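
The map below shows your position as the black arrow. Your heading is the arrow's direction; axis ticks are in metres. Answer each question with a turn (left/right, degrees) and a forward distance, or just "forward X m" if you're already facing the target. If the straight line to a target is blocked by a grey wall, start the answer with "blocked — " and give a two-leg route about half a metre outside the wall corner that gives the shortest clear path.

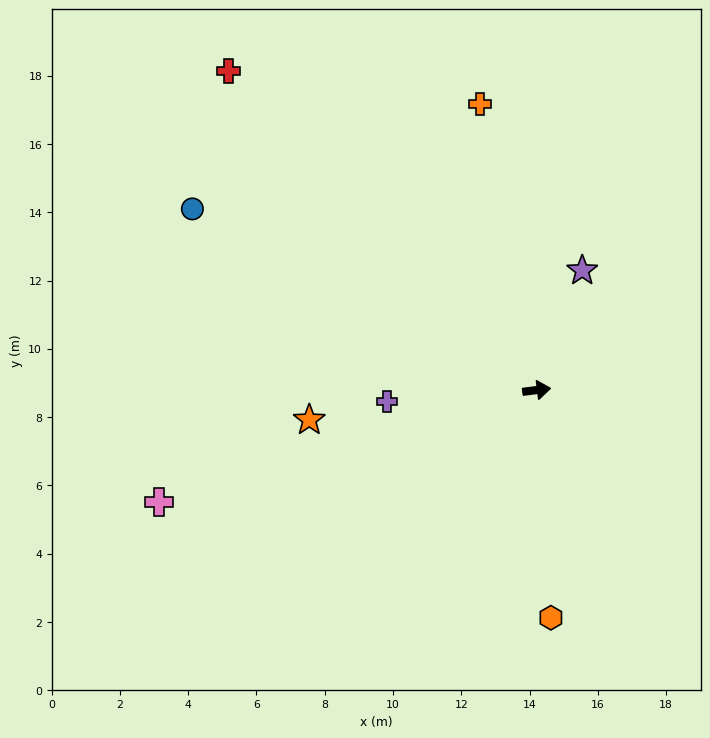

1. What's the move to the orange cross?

turn left 94°, forward 8.5 m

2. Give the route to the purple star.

turn left 62°, forward 3.8 m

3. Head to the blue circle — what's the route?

turn left 145°, forward 11.4 m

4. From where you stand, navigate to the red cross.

turn left 127°, forward 13.0 m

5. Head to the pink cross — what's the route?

turn right 171°, forward 11.5 m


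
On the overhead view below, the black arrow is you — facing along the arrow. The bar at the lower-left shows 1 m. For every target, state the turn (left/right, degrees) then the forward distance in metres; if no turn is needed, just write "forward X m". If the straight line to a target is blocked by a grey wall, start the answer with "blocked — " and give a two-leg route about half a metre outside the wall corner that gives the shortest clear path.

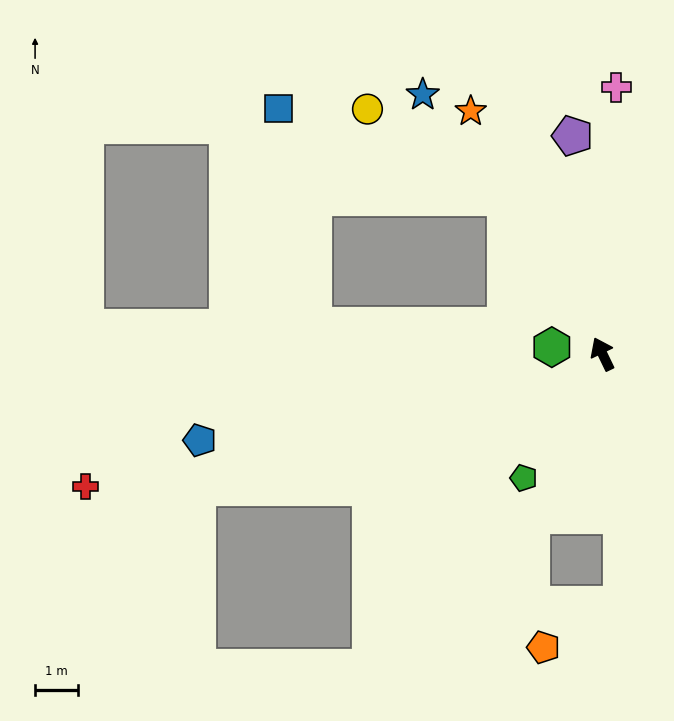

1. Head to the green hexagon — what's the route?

turn left 57°, forward 1.2 m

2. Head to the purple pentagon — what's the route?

turn right 18°, forward 5.1 m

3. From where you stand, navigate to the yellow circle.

blocked — turn left 6°, forward 4.3 m, then turn left 26°, forward 3.8 m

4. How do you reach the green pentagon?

turn left 122°, forward 3.4 m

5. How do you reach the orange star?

turn left 3°, forward 6.5 m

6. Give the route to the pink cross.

turn right 29°, forward 6.2 m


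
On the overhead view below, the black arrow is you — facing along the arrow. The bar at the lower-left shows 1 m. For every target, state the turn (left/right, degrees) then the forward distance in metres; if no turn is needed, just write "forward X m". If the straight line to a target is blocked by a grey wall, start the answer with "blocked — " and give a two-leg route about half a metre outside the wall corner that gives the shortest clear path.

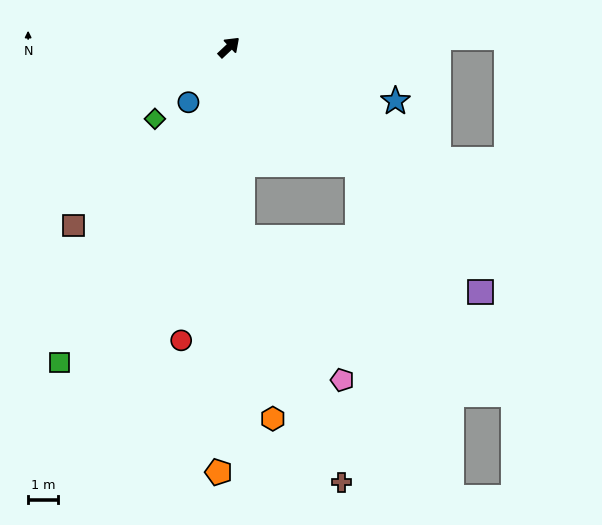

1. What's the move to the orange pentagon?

turn right 135°, forward 14.2 m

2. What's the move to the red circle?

turn right 143°, forward 9.9 m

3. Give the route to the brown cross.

blocked — turn right 129°, forward 6.4 m, then turn left 18°, forward 8.8 m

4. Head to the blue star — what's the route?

turn right 61°, forward 5.9 m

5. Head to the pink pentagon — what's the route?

blocked — turn right 129°, forward 6.4 m, then turn left 31°, forward 5.8 m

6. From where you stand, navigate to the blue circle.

turn right 170°, forward 2.3 m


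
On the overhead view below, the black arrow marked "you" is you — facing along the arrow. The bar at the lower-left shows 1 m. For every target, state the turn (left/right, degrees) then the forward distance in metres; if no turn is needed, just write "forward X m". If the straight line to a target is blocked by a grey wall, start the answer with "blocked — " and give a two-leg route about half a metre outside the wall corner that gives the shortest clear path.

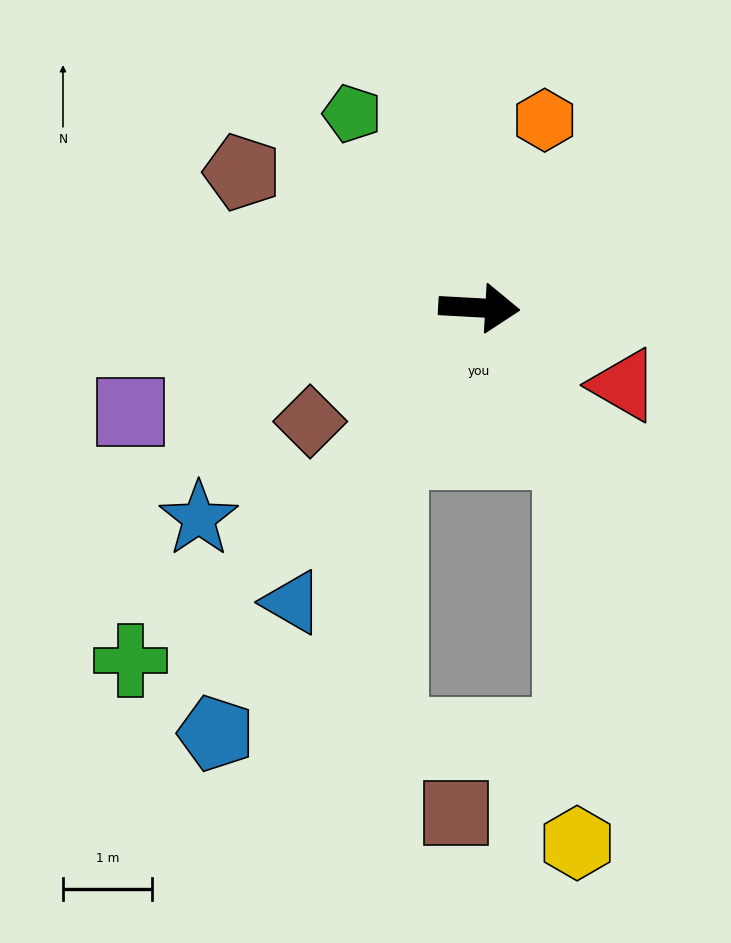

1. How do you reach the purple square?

turn right 160°, forward 4.1 m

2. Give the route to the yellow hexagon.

blocked — turn right 54°, forward 1.9 m, then turn right 32°, forward 4.4 m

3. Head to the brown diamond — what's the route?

turn right 143°, forward 2.3 m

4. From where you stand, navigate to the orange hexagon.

turn left 74°, forward 2.2 m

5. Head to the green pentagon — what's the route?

turn left 126°, forward 2.6 m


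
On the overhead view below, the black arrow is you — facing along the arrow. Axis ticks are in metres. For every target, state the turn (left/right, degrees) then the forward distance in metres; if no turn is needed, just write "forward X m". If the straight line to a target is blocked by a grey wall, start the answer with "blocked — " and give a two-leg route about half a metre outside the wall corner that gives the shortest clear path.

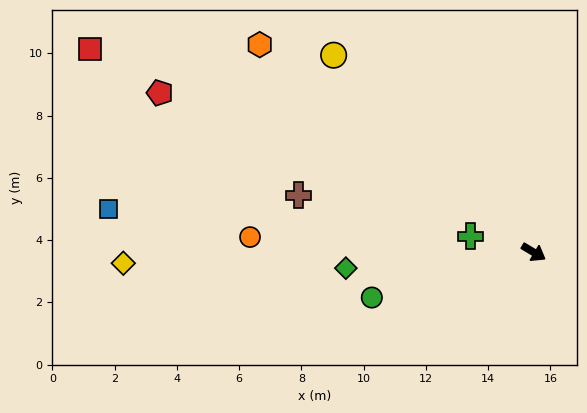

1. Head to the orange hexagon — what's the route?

turn left 174°, forward 11.0 m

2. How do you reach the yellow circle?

turn left 166°, forward 9.0 m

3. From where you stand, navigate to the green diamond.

turn right 144°, forward 6.1 m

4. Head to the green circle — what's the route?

turn right 133°, forward 5.4 m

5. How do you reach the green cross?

turn right 163°, forward 2.1 m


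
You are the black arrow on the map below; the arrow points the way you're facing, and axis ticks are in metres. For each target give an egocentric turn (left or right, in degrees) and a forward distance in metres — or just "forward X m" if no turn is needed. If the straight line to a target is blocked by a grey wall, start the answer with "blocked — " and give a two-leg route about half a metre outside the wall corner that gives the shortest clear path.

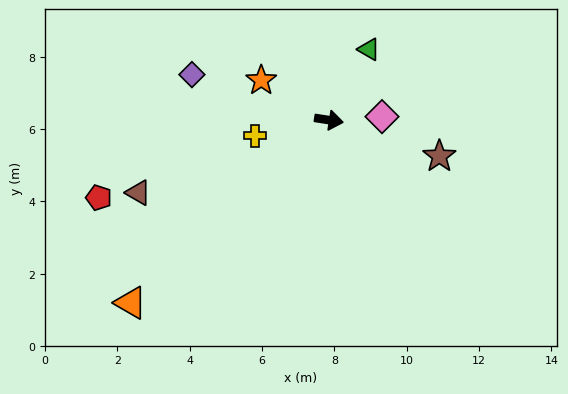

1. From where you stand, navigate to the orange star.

turn left 158°, forward 2.2 m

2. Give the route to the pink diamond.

turn left 13°, forward 1.5 m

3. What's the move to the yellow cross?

turn right 159°, forward 2.1 m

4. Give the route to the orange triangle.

turn right 128°, forward 7.5 m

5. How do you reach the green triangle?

turn left 69°, forward 2.2 m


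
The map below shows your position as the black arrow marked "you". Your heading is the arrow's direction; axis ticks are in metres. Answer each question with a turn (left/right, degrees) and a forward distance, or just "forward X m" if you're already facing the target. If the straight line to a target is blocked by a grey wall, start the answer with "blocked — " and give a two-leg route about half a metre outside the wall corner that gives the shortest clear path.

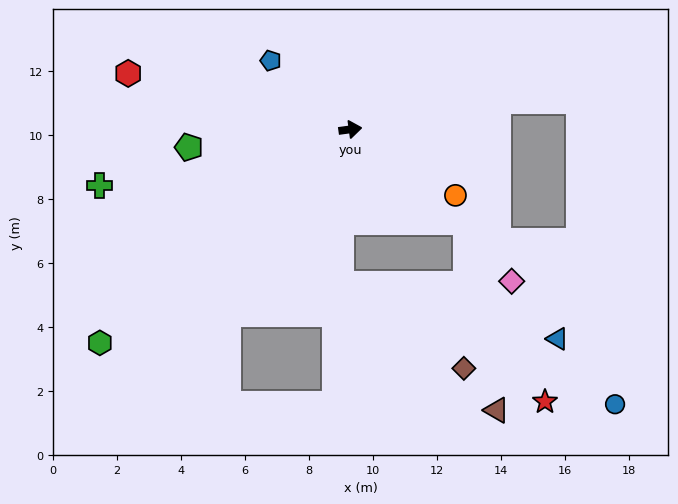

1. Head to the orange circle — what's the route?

turn right 40°, forward 3.9 m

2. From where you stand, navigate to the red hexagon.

turn left 158°, forward 7.2 m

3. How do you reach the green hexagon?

turn right 147°, forward 10.3 m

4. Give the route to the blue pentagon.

turn left 131°, forward 3.3 m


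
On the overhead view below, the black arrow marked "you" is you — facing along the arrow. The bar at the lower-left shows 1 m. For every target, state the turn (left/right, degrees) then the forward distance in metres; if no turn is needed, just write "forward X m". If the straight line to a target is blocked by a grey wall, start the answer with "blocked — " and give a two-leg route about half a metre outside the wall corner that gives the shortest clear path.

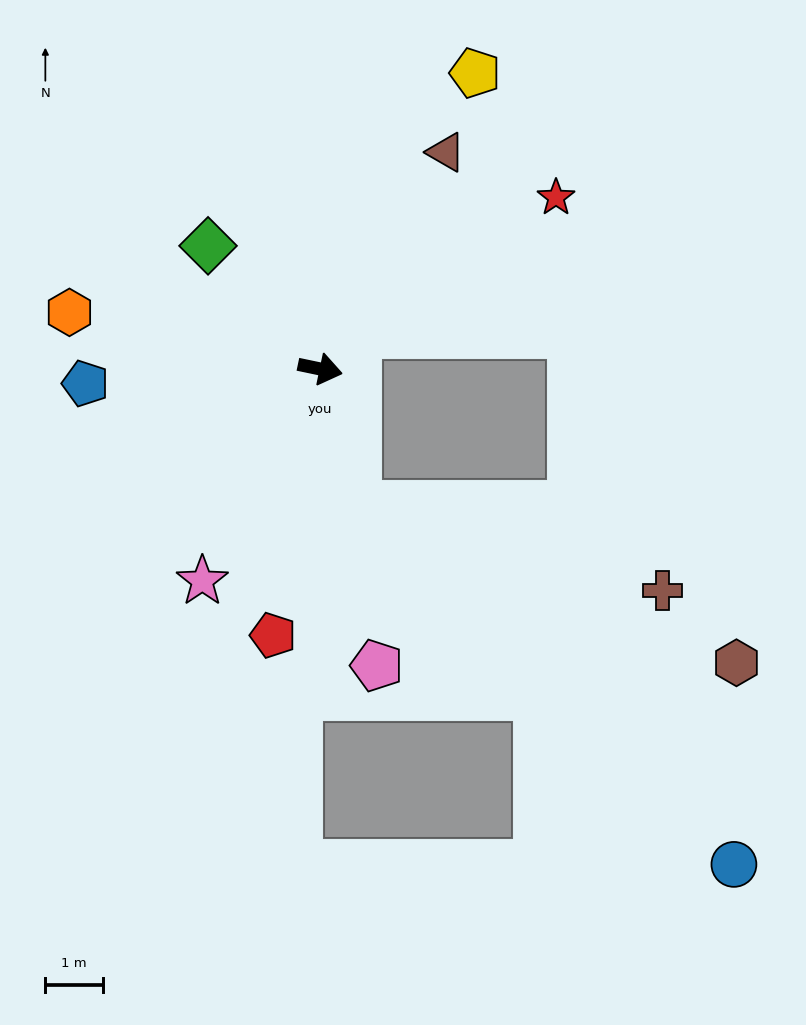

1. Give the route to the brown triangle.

turn left 72°, forward 4.3 m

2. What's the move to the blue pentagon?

turn right 165°, forward 4.1 m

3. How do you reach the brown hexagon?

blocked — turn right 63°, forward 2.4 m, then turn left 52°, forward 7.1 m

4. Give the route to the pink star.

turn right 107°, forward 4.2 m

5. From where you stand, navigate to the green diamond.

turn left 144°, forward 2.9 m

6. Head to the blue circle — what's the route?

blocked — turn right 63°, forward 2.4 m, then turn left 31°, forward 9.0 m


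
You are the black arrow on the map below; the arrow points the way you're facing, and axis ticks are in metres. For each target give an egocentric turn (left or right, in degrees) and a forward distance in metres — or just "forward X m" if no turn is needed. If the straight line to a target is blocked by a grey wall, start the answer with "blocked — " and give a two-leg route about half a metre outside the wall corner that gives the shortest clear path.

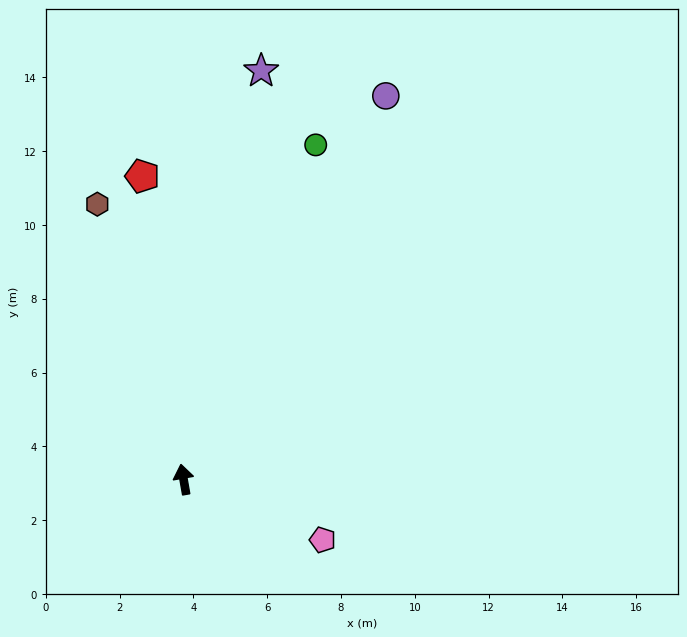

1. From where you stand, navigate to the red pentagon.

turn right 2°, forward 8.3 m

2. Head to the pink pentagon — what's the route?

turn right 124°, forward 4.1 m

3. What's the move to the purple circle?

turn right 38°, forward 11.7 m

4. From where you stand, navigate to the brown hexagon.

turn left 7°, forward 7.8 m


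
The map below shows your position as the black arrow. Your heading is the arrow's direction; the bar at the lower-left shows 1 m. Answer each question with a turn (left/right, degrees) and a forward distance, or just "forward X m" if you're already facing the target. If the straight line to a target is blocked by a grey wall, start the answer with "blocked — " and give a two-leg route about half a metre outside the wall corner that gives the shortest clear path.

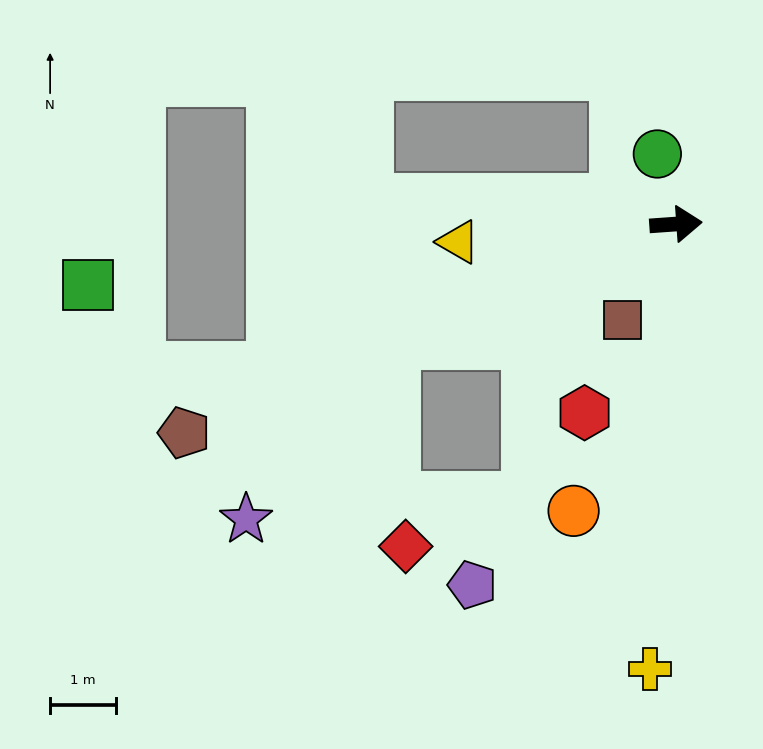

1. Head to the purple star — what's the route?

blocked — turn right 162°, forward 4.7 m, then turn left 29°, forward 3.5 m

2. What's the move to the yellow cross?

turn right 97°, forward 6.8 m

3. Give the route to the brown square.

turn right 123°, forward 1.7 m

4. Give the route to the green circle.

turn left 101°, forward 1.1 m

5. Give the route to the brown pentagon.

turn right 161°, forward 8.1 m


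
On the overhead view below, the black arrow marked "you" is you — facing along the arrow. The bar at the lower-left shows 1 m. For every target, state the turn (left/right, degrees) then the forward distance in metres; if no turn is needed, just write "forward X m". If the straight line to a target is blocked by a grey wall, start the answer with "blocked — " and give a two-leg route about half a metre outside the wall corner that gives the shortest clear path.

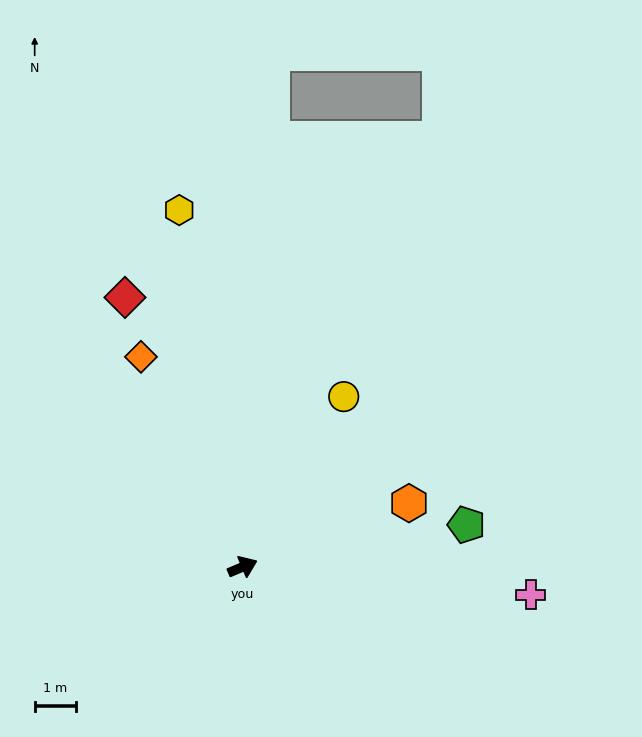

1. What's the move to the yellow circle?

turn left 36°, forward 4.8 m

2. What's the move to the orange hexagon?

forward 4.3 m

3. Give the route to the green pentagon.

turn right 12°, forward 5.6 m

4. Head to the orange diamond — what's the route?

turn left 93°, forward 5.7 m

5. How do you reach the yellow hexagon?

turn left 77°, forward 8.8 m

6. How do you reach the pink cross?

turn right 28°, forward 7.1 m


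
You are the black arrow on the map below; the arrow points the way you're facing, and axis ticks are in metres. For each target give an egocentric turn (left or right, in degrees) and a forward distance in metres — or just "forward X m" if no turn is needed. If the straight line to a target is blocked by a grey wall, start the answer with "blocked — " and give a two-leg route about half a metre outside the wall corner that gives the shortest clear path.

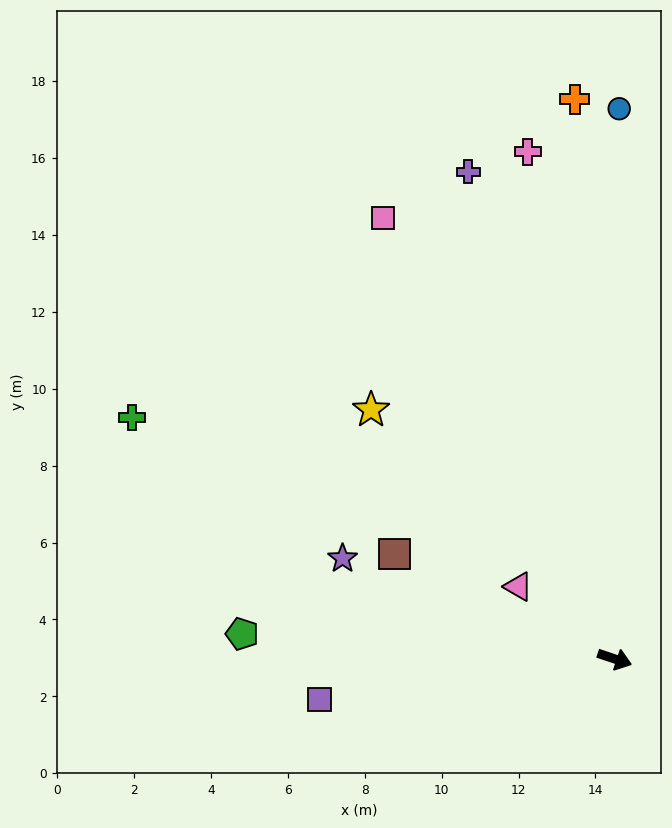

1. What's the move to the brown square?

turn left 173°, forward 6.4 m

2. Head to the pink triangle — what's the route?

turn left 162°, forward 3.1 m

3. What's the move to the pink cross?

turn left 118°, forward 13.4 m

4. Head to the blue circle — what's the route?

turn left 108°, forward 14.3 m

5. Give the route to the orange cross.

turn left 113°, forward 14.6 m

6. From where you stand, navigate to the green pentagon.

turn right 165°, forward 9.7 m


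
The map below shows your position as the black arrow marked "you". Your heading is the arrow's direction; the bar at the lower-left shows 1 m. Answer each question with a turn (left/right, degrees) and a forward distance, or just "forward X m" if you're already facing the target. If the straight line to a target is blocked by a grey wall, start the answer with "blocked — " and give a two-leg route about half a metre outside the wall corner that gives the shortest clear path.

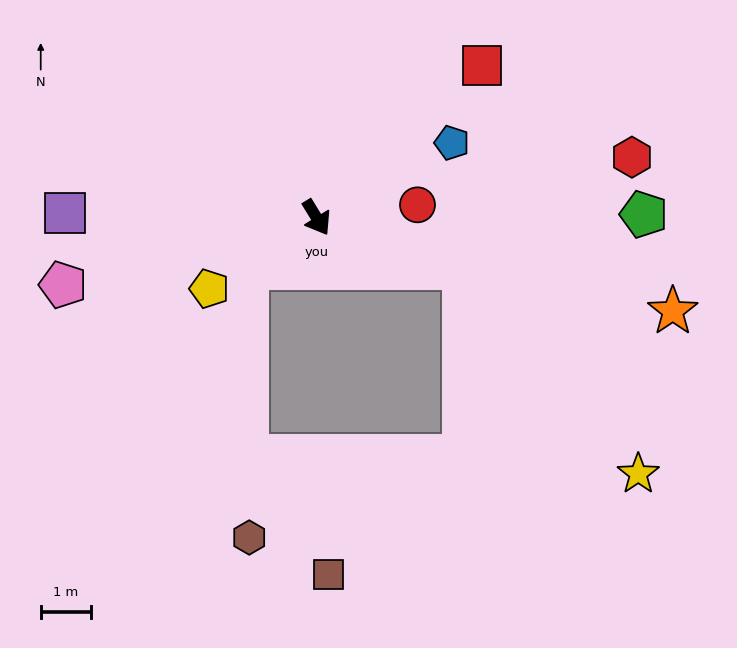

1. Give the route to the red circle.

turn left 66°, forward 2.0 m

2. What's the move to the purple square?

turn right 122°, forward 5.0 m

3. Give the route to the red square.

turn left 101°, forward 4.5 m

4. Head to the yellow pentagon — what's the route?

turn right 88°, forward 2.5 m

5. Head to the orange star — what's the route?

turn left 44°, forward 7.3 m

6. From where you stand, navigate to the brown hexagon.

blocked — turn right 86°, forward 1.7 m, then turn left 55°, forward 5.3 m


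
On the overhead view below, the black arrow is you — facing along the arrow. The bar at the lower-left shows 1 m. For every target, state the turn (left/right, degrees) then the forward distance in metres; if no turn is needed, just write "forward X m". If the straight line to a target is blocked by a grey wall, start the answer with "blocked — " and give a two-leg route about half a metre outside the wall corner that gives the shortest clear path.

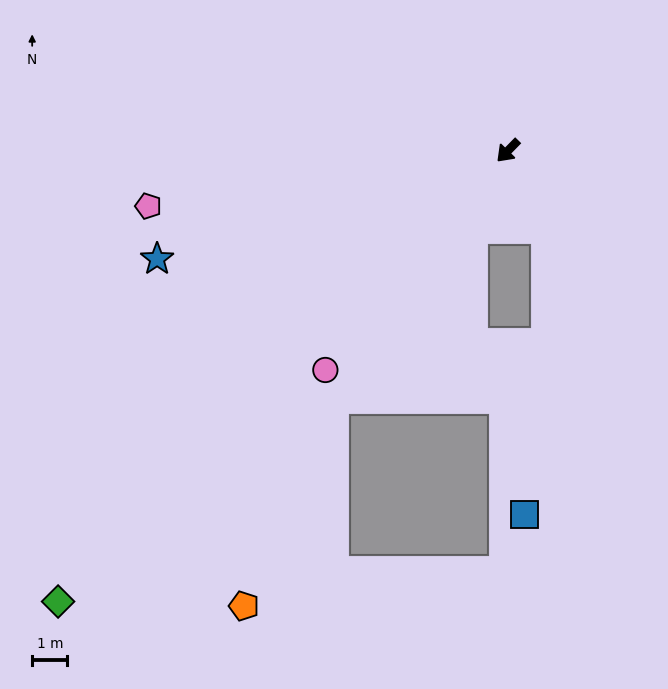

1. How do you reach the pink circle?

turn left 5°, forward 8.1 m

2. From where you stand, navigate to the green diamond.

forward 18.0 m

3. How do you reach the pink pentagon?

turn right 37°, forward 10.3 m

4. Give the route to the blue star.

turn right 28°, forward 10.4 m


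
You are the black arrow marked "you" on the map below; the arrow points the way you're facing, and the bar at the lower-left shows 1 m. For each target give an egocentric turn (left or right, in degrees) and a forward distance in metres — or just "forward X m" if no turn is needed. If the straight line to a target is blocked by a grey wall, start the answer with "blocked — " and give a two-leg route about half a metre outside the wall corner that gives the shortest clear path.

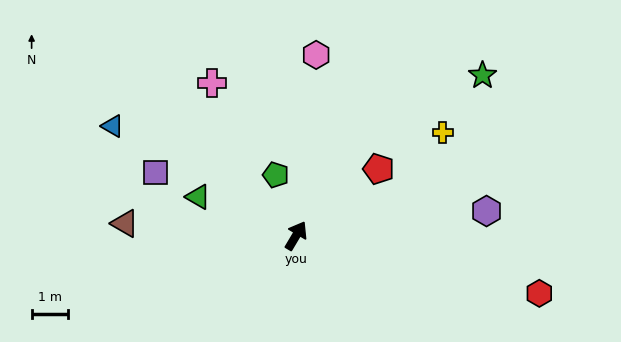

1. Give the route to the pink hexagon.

turn left 24°, forward 5.1 m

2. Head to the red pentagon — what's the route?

turn right 20°, forward 2.9 m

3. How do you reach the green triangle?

turn left 99°, forward 2.9 m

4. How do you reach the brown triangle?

turn left 117°, forward 4.8 m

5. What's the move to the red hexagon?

turn right 73°, forward 6.9 m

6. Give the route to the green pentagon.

turn left 49°, forward 1.8 m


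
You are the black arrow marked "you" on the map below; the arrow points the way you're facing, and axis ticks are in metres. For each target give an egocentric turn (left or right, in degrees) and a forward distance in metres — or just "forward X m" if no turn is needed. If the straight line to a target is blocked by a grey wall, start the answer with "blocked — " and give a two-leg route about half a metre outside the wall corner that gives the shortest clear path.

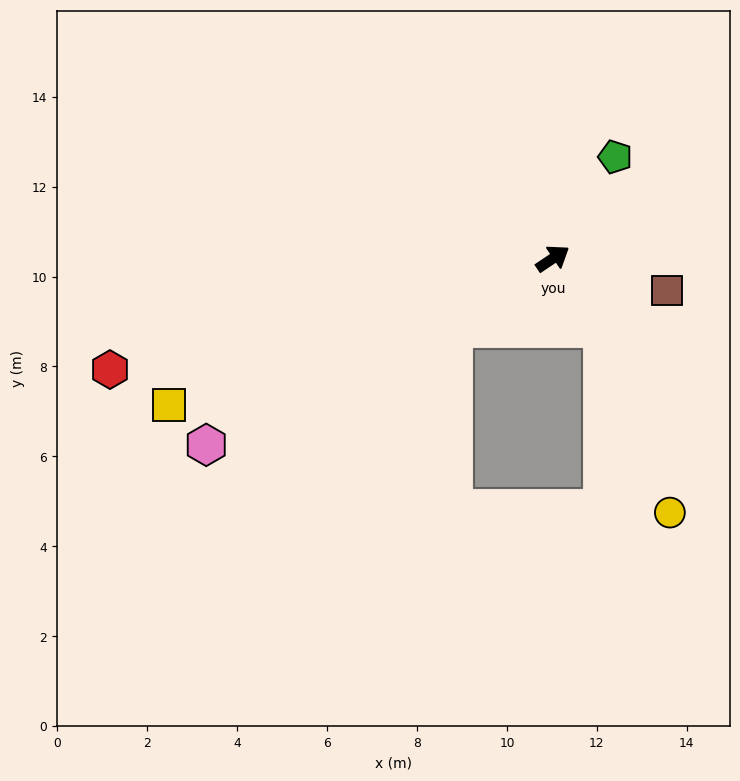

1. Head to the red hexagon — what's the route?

turn left 160°, forward 10.2 m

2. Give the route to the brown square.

turn right 50°, forward 2.6 m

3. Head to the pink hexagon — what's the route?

turn left 174°, forward 8.8 m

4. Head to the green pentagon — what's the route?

turn left 25°, forward 2.7 m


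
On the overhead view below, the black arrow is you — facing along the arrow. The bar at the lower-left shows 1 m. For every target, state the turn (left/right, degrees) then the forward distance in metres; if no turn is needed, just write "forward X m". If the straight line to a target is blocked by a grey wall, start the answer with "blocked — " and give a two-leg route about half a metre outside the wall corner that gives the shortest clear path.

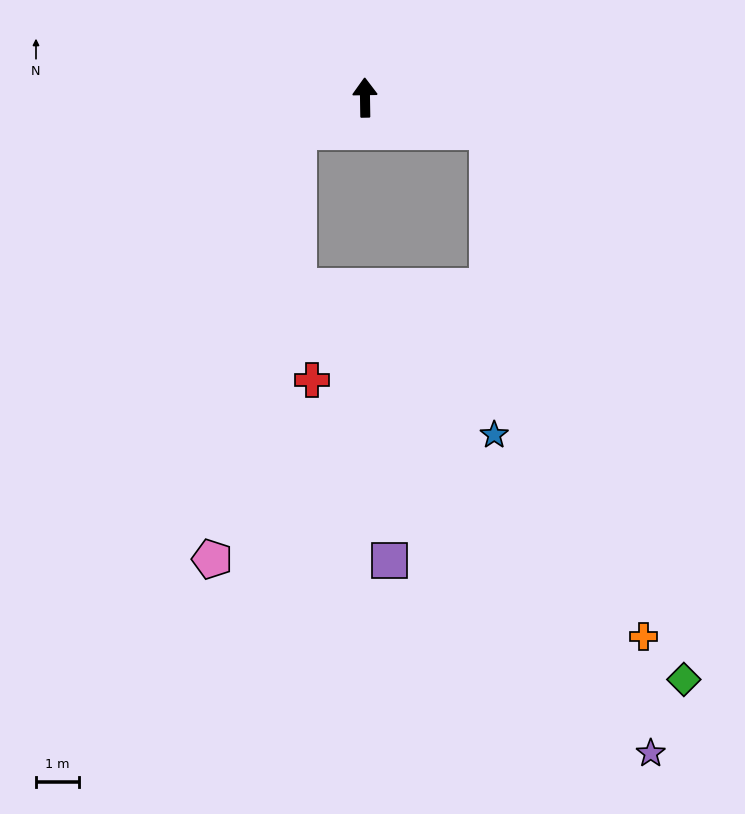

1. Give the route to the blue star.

blocked — turn right 107°, forward 2.9 m, then turn right 73°, forward 7.0 m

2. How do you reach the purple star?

blocked — turn right 107°, forward 2.9 m, then turn right 59°, forward 14.9 m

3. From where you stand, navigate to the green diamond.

blocked — turn right 107°, forward 2.9 m, then turn right 54°, forward 13.5 m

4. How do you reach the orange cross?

blocked — turn right 107°, forward 2.9 m, then turn right 57°, forward 12.3 m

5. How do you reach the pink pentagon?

blocked — turn left 117°, forward 1.7 m, then turn left 51°, forward 10.1 m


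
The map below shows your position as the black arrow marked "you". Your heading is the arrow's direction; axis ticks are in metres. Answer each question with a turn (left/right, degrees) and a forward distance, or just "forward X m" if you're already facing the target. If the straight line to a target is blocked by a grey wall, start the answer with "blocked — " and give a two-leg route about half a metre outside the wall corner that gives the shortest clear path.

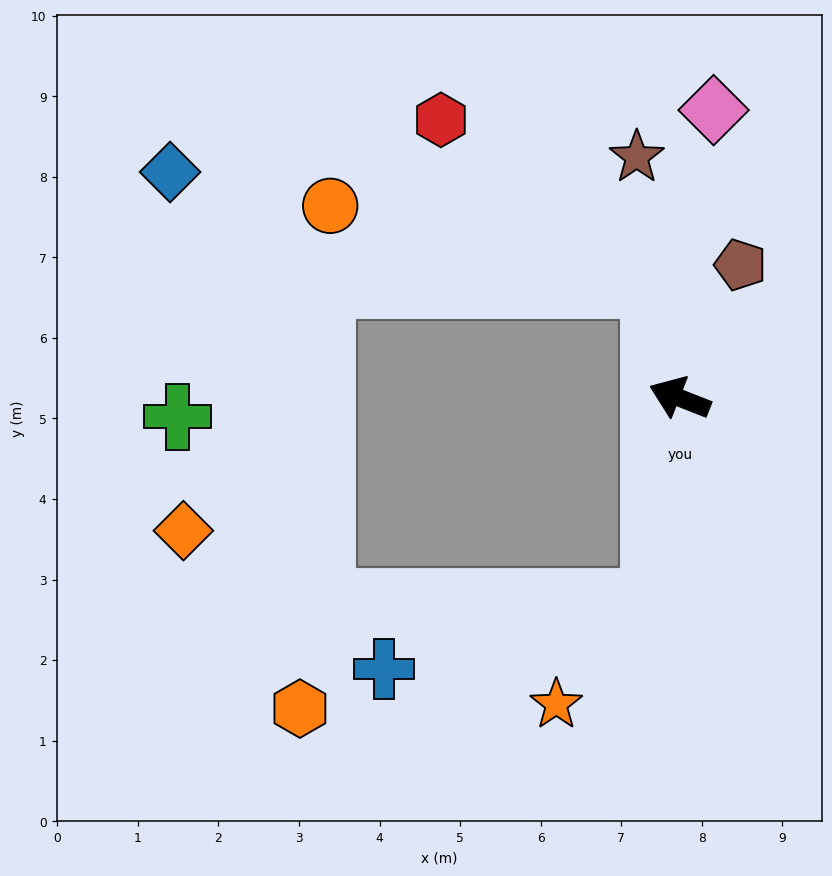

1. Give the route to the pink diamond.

turn right 75°, forward 3.6 m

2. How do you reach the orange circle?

blocked — turn right 57°, forward 1.5 m, then turn left 65°, forward 4.1 m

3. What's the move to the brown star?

turn right 58°, forward 3.0 m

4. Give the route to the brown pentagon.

turn right 93°, forward 1.8 m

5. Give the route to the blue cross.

blocked — turn left 105°, forward 2.6 m, then turn right 70°, forward 3.5 m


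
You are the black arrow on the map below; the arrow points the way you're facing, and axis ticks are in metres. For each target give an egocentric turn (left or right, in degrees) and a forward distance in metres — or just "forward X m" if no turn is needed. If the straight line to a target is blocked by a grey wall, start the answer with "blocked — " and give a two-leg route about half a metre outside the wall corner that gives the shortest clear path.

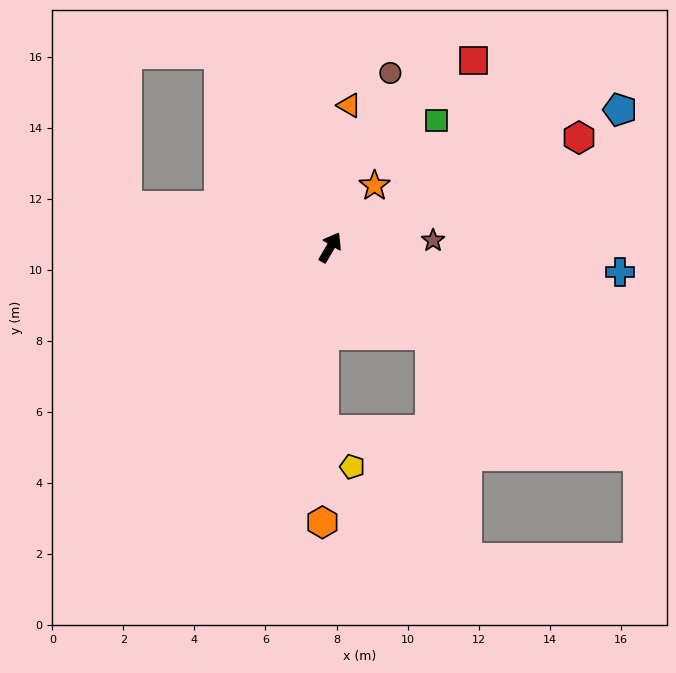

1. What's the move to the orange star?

turn right 5°, forward 2.1 m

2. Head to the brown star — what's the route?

turn right 56°, forward 2.9 m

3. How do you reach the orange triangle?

turn left 23°, forward 4.0 m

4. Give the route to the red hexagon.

turn right 36°, forward 7.7 m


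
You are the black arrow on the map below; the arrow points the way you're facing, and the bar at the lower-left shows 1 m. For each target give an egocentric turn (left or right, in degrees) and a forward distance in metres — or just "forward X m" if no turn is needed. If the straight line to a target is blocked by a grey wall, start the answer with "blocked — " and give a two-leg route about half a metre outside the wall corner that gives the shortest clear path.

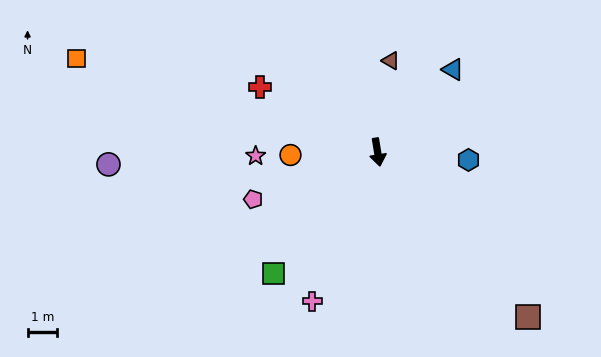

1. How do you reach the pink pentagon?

turn right 79°, forward 4.5 m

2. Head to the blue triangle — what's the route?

turn left 128°, forward 3.8 m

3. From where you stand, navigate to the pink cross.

turn right 33°, forward 5.5 m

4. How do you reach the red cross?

turn right 128°, forward 4.5 m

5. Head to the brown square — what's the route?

turn left 33°, forward 7.5 m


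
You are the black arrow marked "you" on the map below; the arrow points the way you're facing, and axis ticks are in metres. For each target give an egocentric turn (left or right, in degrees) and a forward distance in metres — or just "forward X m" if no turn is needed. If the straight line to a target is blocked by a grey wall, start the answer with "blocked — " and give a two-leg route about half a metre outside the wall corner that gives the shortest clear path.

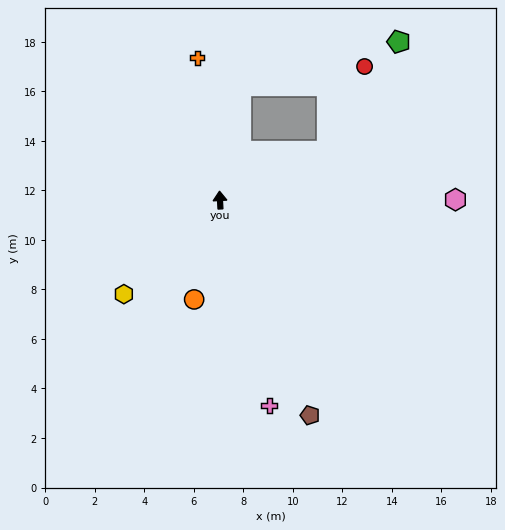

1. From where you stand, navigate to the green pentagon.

blocked — turn right 69°, forward 4.8 m, then turn left 33°, forward 5.3 m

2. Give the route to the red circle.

blocked — turn right 69°, forward 4.8 m, then turn left 42°, forward 3.7 m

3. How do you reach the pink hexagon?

turn right 93°, forward 9.5 m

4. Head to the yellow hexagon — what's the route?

turn left 131°, forward 5.4 m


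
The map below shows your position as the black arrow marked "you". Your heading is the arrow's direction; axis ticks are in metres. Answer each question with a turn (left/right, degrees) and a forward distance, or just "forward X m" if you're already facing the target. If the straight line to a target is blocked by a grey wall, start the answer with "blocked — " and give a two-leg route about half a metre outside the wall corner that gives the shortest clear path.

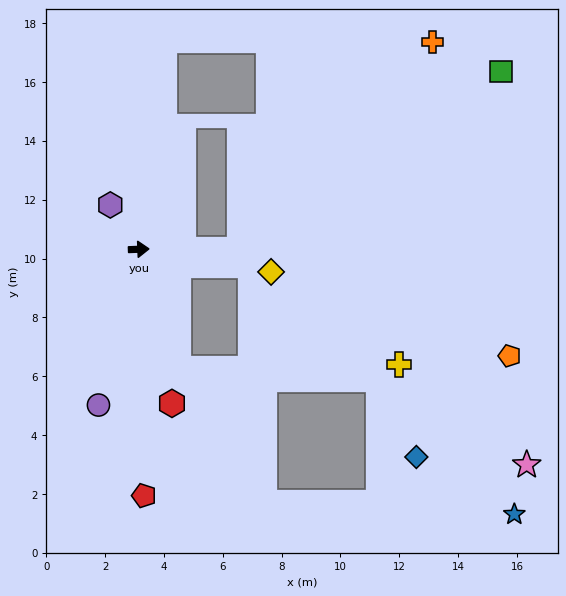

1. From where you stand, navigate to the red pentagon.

turn right 91°, forward 8.4 m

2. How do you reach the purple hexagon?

turn left 120°, forward 1.8 m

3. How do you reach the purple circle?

turn right 107°, forward 5.5 m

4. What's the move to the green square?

blocked — turn right 2°, forward 3.4 m, then turn left 34°, forward 10.7 m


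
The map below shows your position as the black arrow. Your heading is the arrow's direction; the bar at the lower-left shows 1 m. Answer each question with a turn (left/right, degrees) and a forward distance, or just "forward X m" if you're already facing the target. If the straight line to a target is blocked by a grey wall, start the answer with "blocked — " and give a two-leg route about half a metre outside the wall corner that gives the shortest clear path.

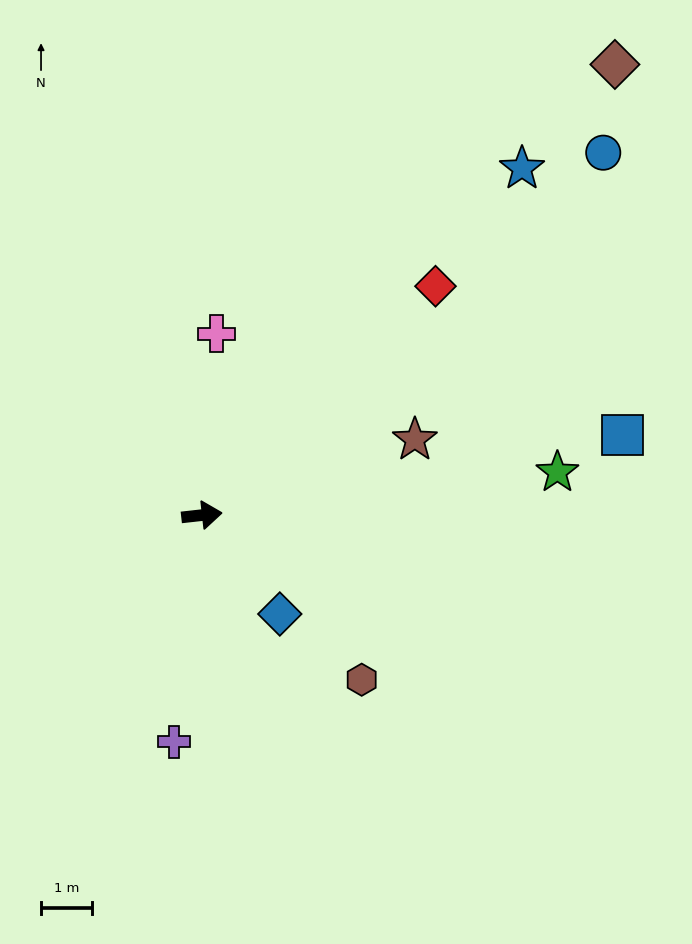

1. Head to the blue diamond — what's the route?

turn right 58°, forward 2.5 m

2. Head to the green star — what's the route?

forward 7.0 m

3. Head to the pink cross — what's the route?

turn left 79°, forward 3.6 m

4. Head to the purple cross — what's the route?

turn right 103°, forward 4.5 m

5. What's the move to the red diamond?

turn left 38°, forward 6.4 m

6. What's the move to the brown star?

turn left 13°, forward 4.4 m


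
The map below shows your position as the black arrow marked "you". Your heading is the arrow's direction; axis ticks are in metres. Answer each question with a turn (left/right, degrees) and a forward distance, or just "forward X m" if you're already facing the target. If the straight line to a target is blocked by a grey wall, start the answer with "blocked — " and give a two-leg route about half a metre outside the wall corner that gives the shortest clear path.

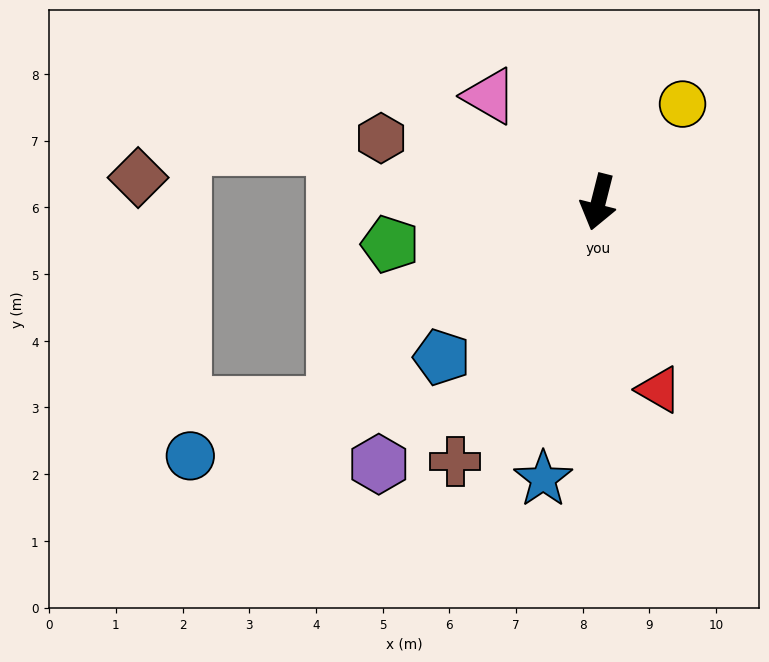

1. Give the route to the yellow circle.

turn left 154°, forward 1.9 m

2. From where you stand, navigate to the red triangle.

turn left 32°, forward 3.0 m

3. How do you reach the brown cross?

turn right 15°, forward 4.4 m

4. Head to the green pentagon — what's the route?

turn right 64°, forward 3.2 m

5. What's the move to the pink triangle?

turn right 120°, forward 2.3 m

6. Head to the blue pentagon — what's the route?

turn right 31°, forward 3.3 m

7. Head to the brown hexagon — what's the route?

turn right 92°, forward 3.4 m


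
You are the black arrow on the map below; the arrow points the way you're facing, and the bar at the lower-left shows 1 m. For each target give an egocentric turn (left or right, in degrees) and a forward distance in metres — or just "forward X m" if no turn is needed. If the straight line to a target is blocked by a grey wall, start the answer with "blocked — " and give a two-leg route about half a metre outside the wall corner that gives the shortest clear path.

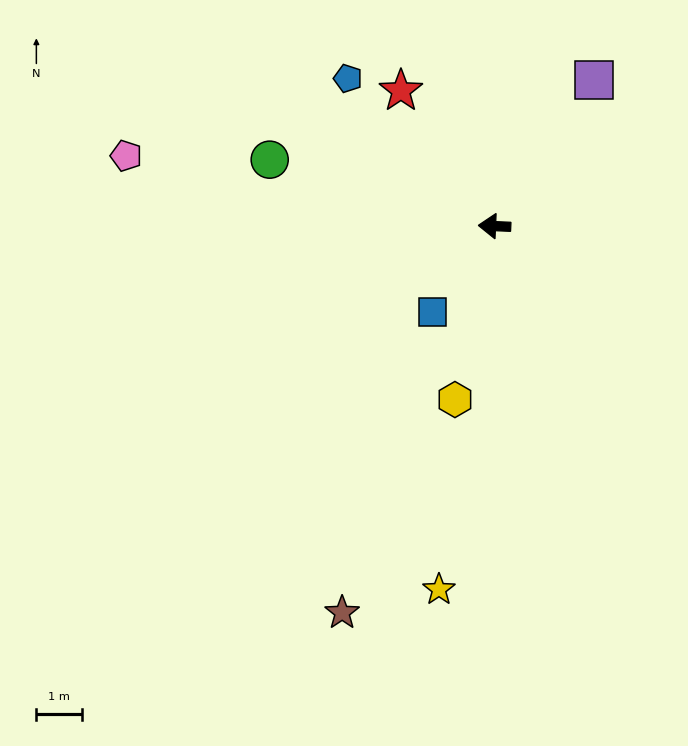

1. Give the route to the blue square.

turn left 57°, forward 2.3 m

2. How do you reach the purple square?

turn right 122°, forward 3.9 m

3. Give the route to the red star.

turn right 53°, forward 3.6 m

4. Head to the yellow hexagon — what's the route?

turn left 80°, forward 3.9 m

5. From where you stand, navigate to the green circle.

turn right 14°, forward 5.2 m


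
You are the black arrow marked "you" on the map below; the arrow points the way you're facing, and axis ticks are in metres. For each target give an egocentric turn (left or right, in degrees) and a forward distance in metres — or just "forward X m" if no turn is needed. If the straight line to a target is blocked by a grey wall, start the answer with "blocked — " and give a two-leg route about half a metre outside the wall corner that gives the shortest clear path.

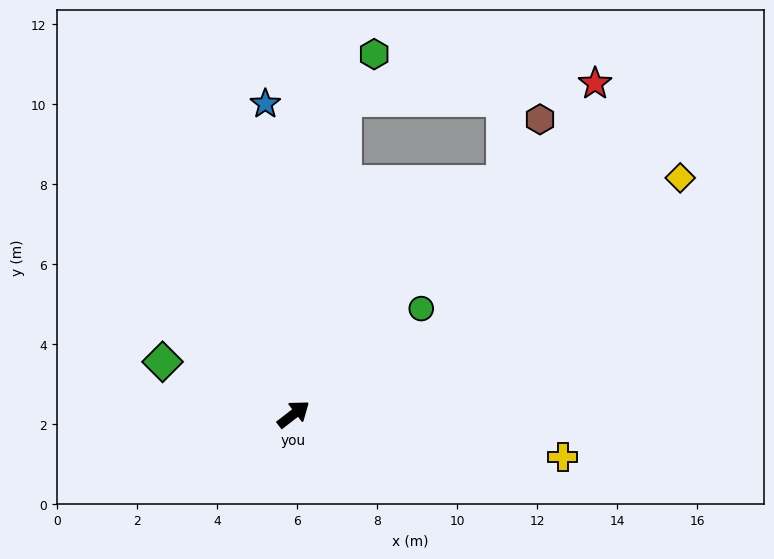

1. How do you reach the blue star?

turn left 58°, forward 7.8 m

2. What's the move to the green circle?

forward 4.1 m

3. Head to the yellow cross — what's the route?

turn right 47°, forward 6.8 m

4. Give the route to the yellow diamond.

turn right 6°, forward 11.3 m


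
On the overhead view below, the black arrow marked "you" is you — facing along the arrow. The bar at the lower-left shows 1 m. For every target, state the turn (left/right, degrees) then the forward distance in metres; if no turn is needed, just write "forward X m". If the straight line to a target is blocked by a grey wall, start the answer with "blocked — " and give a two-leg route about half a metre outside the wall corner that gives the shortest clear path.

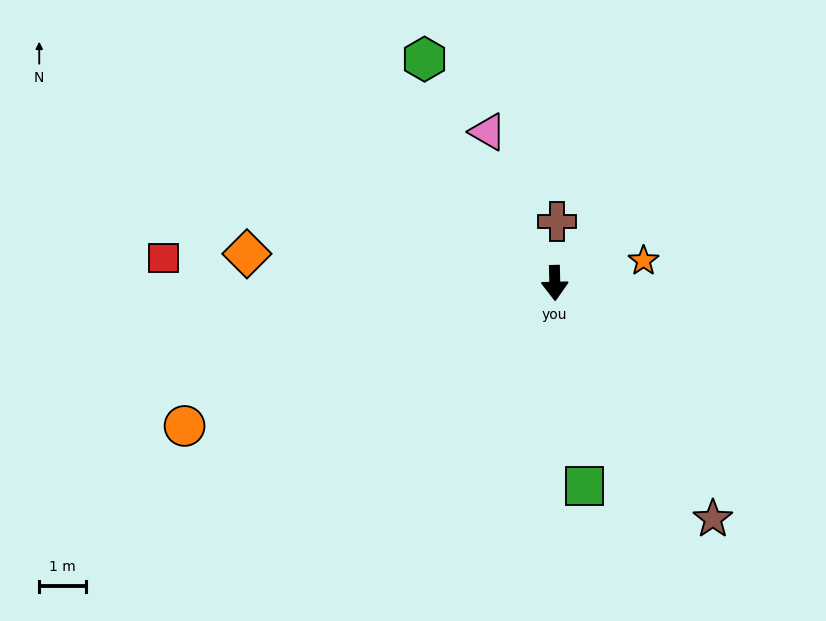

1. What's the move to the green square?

turn left 7°, forward 4.4 m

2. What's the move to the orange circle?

turn right 70°, forward 8.4 m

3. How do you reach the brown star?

turn left 33°, forward 6.0 m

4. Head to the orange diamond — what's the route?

turn right 97°, forward 6.6 m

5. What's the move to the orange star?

turn left 103°, forward 1.9 m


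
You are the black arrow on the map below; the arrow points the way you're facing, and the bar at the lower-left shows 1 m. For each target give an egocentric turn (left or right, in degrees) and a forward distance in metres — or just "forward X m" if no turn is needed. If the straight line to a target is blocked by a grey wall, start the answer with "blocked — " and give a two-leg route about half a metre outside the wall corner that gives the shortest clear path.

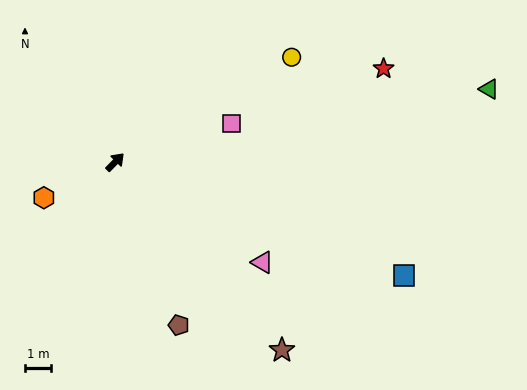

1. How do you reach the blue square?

turn right 67°, forward 11.9 m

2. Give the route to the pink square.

turn right 27°, forward 4.7 m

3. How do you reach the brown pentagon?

turn right 114°, forward 6.7 m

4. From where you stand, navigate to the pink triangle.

turn right 80°, forward 6.8 m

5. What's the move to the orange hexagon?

turn left 161°, forward 3.1 m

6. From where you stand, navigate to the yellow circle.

turn right 15°, forward 7.9 m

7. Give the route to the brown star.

turn right 94°, forward 9.6 m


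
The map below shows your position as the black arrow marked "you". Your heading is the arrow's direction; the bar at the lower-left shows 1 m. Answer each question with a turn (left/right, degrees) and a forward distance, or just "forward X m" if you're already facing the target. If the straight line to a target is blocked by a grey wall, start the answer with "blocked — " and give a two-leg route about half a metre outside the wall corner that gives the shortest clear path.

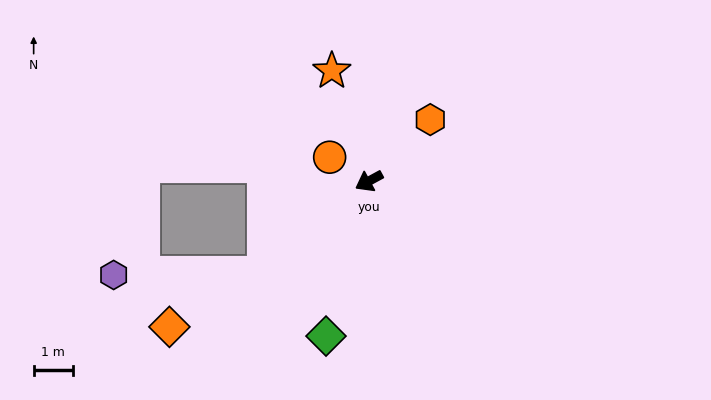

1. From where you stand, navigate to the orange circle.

turn right 60°, forward 1.2 m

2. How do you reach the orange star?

turn right 100°, forward 2.9 m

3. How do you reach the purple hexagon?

blocked — turn left 13°, forward 3.5 m, then turn right 41°, forward 3.8 m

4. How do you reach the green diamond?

turn left 46°, forward 4.1 m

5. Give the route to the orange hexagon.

turn right 163°, forward 2.2 m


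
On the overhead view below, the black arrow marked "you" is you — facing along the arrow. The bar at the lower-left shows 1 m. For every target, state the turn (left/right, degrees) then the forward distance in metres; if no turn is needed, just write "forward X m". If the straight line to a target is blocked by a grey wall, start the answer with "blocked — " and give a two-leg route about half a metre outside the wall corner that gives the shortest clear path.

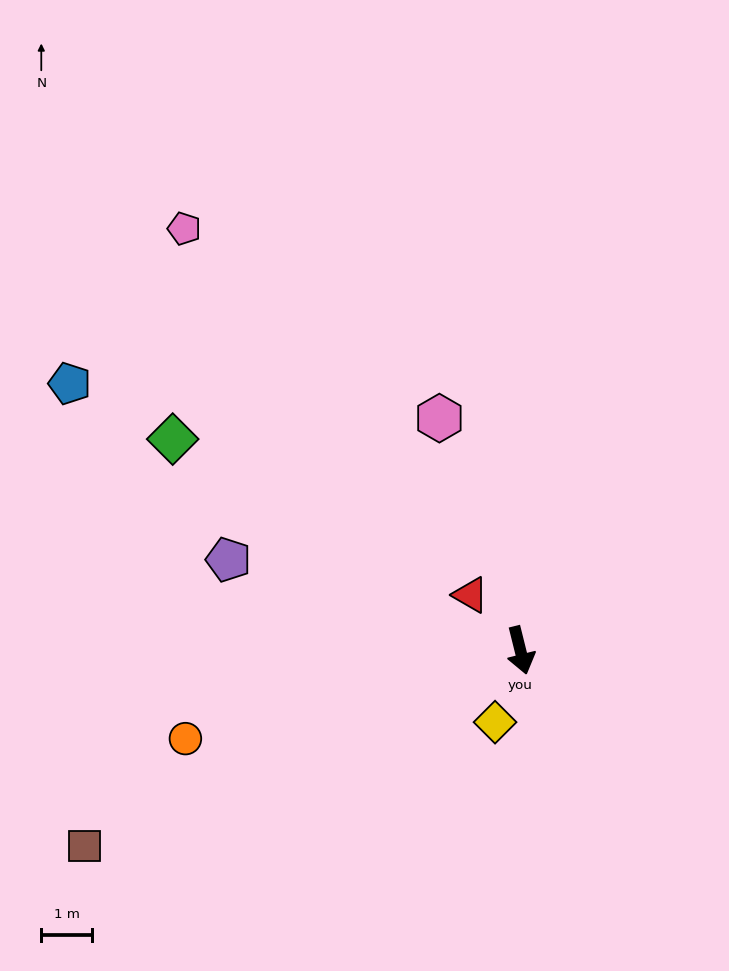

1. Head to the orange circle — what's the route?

turn right 89°, forward 6.8 m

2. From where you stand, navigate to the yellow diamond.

turn right 33°, forward 1.5 m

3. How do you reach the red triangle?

turn right 152°, forward 1.5 m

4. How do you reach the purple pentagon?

turn right 121°, forward 6.0 m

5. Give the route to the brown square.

turn right 80°, forward 9.4 m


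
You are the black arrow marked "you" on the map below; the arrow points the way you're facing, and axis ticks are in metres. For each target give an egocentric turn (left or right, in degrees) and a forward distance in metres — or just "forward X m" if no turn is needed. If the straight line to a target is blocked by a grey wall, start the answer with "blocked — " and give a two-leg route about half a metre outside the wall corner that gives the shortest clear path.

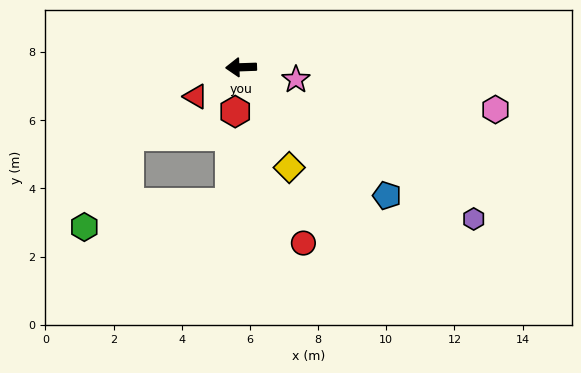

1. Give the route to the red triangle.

turn left 31°, forward 1.6 m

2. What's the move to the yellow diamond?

turn left 114°, forward 3.3 m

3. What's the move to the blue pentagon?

turn left 137°, forward 5.7 m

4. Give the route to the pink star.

turn left 165°, forward 1.6 m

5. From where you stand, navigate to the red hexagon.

turn left 80°, forward 1.3 m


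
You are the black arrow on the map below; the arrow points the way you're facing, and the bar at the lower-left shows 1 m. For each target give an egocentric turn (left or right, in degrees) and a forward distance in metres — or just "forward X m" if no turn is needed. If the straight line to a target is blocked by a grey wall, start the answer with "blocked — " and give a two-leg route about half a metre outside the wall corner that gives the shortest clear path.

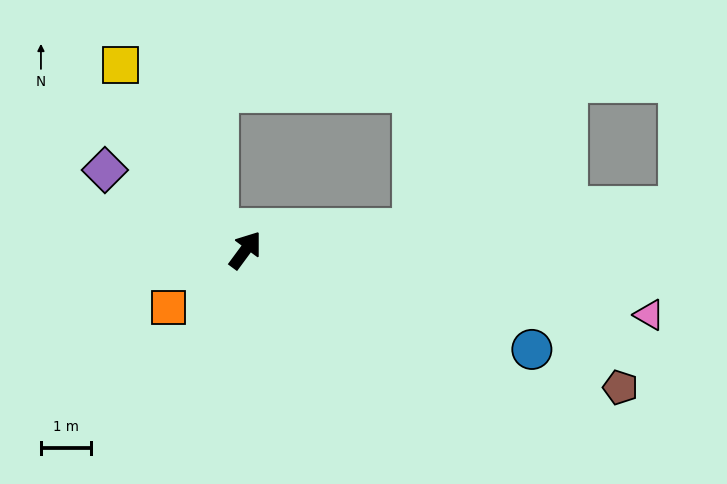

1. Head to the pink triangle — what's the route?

turn right 63°, forward 8.2 m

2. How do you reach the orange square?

turn left 163°, forward 1.9 m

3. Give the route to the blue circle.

turn right 73°, forward 6.0 m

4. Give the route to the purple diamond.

turn left 97°, forward 3.2 m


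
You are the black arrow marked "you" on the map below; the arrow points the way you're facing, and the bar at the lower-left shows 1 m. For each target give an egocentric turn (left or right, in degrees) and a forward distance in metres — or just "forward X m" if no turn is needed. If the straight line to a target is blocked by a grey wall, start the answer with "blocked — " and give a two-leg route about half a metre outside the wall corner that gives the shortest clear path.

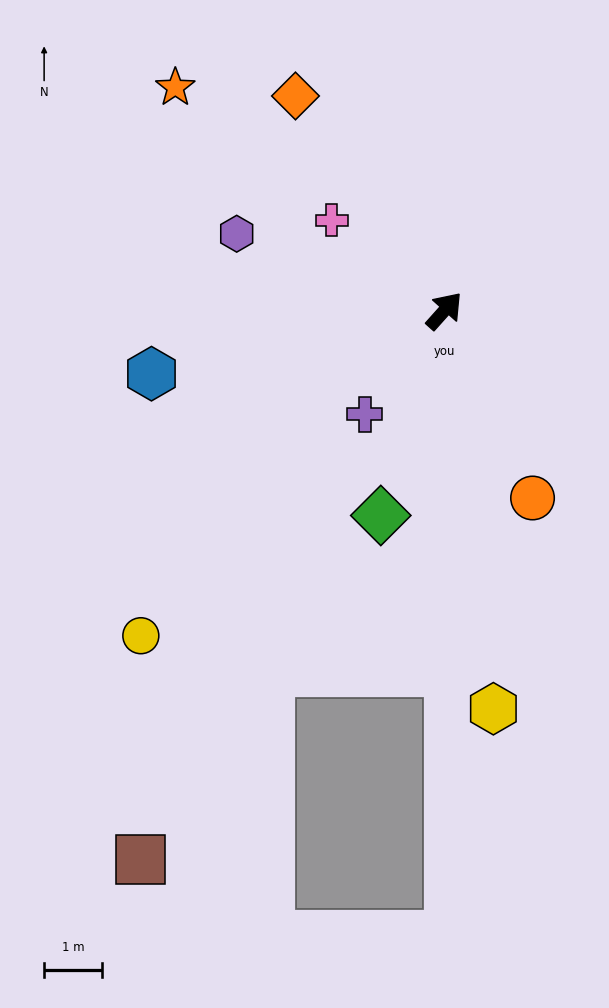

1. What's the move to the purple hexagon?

turn left 111°, forward 3.8 m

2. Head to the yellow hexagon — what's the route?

turn right 131°, forward 6.9 m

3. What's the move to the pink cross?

turn left 93°, forward 2.5 m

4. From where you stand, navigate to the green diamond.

turn right 155°, forward 3.7 m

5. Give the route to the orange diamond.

turn left 77°, forward 4.5 m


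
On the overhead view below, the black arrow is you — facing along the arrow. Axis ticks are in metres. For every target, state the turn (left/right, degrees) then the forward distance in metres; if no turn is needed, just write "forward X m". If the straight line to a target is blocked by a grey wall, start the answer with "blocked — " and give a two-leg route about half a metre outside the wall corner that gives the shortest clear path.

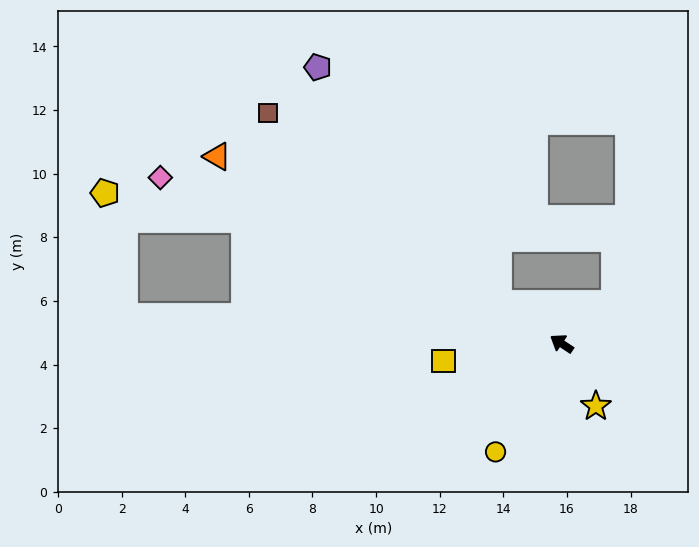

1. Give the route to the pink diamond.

turn left 11°, forward 13.7 m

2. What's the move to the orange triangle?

turn left 5°, forward 12.3 m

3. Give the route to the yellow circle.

turn left 92°, forward 4.0 m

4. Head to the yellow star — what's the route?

turn left 152°, forward 2.2 m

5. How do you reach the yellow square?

turn left 42°, forward 3.8 m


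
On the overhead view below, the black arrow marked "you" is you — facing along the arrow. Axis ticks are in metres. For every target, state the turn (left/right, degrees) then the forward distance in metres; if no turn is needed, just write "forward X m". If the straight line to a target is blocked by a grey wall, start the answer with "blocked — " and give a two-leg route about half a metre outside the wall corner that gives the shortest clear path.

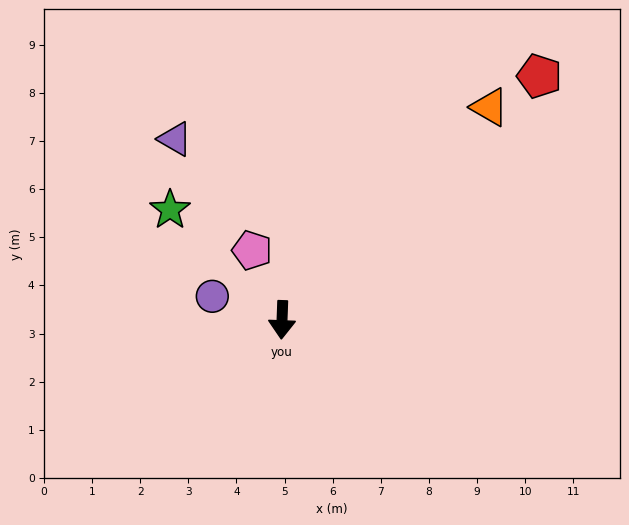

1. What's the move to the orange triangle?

turn left 138°, forward 6.2 m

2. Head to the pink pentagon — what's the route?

turn right 155°, forward 1.6 m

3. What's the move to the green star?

turn right 132°, forward 3.3 m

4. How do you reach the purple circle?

turn right 107°, forward 1.5 m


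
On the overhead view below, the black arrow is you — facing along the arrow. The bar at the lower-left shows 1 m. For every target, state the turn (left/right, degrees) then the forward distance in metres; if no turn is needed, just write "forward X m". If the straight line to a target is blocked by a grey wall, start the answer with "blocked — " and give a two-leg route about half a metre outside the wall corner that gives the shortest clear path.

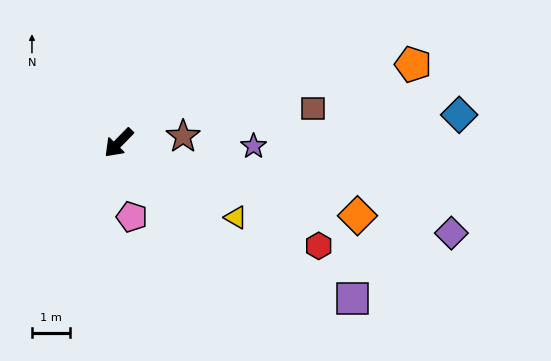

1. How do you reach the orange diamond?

turn left 117°, forward 6.5 m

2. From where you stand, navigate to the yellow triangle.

turn left 102°, forward 3.6 m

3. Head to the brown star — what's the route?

turn left 140°, forward 1.7 m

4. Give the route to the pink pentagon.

turn left 54°, forward 2.0 m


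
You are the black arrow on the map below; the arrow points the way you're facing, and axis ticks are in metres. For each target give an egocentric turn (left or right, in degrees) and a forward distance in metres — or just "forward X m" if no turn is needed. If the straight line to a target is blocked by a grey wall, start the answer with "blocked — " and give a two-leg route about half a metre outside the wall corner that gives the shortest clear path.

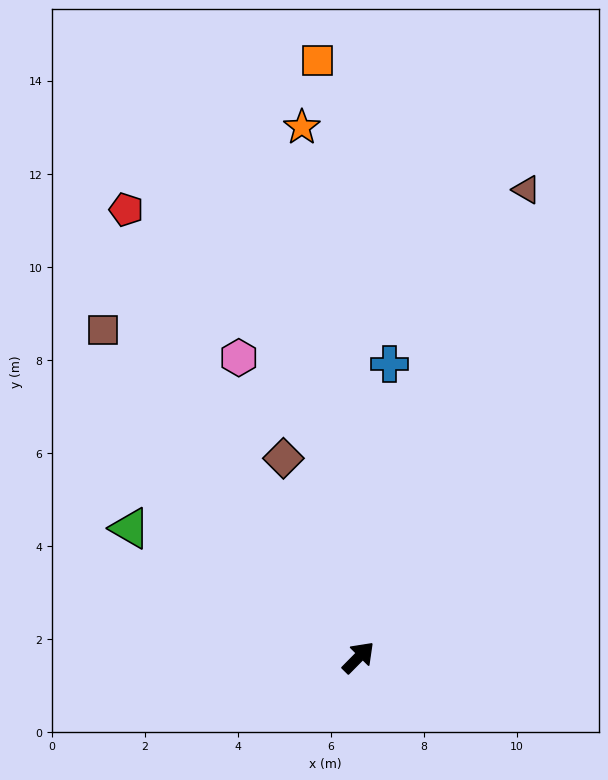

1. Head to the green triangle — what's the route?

turn left 105°, forward 5.6 m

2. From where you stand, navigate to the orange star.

turn left 51°, forward 11.5 m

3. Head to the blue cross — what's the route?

turn left 39°, forward 6.3 m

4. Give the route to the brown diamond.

turn left 65°, forward 4.6 m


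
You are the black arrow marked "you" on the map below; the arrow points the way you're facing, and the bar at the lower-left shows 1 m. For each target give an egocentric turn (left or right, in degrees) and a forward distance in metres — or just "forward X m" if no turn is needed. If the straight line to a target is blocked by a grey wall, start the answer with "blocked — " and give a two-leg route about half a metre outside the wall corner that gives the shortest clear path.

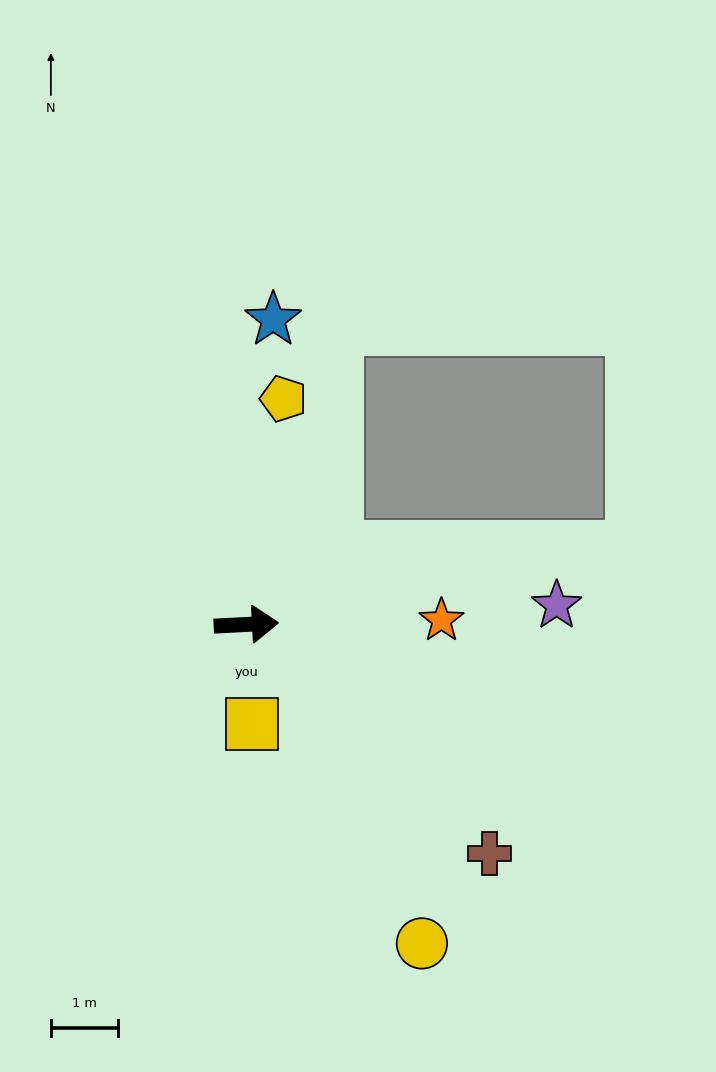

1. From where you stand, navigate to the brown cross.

turn right 46°, forward 4.9 m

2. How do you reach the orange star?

forward 2.9 m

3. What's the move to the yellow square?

turn right 90°, forward 1.5 m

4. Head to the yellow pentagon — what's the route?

turn left 78°, forward 3.4 m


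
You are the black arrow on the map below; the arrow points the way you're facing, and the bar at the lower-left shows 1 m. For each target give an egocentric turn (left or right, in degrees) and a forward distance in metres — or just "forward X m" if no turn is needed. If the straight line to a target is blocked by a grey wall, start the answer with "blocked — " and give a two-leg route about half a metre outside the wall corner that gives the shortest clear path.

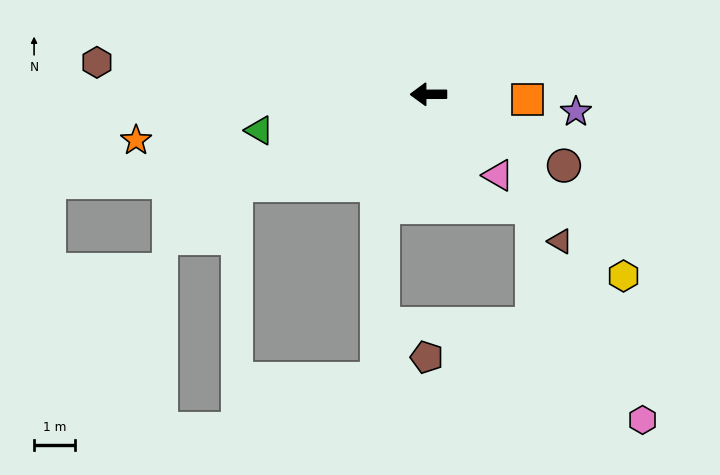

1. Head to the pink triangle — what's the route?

turn left 131°, forward 2.6 m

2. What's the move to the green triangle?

turn left 12°, forward 4.3 m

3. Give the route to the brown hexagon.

turn right 6°, forward 8.2 m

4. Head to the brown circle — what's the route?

turn left 152°, forward 3.8 m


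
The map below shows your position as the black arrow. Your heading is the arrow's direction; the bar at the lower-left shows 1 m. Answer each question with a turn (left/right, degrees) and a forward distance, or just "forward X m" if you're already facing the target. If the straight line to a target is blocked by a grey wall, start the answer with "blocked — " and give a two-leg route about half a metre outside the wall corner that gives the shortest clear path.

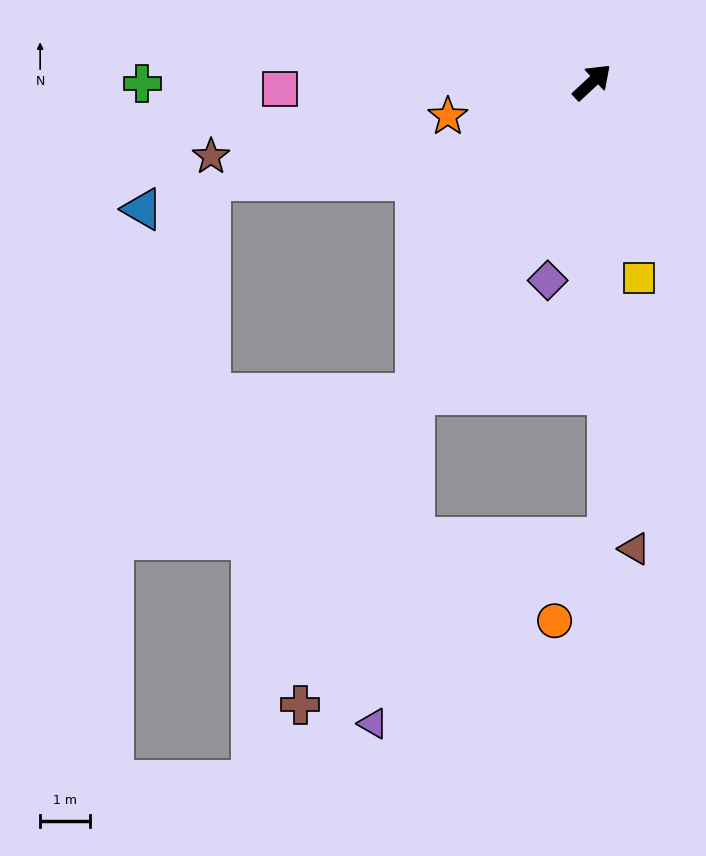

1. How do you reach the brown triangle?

turn right 128°, forward 9.3 m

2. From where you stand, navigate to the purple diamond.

turn right 146°, forward 4.0 m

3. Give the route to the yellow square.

turn right 119°, forward 4.0 m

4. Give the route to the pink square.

turn left 138°, forward 6.2 m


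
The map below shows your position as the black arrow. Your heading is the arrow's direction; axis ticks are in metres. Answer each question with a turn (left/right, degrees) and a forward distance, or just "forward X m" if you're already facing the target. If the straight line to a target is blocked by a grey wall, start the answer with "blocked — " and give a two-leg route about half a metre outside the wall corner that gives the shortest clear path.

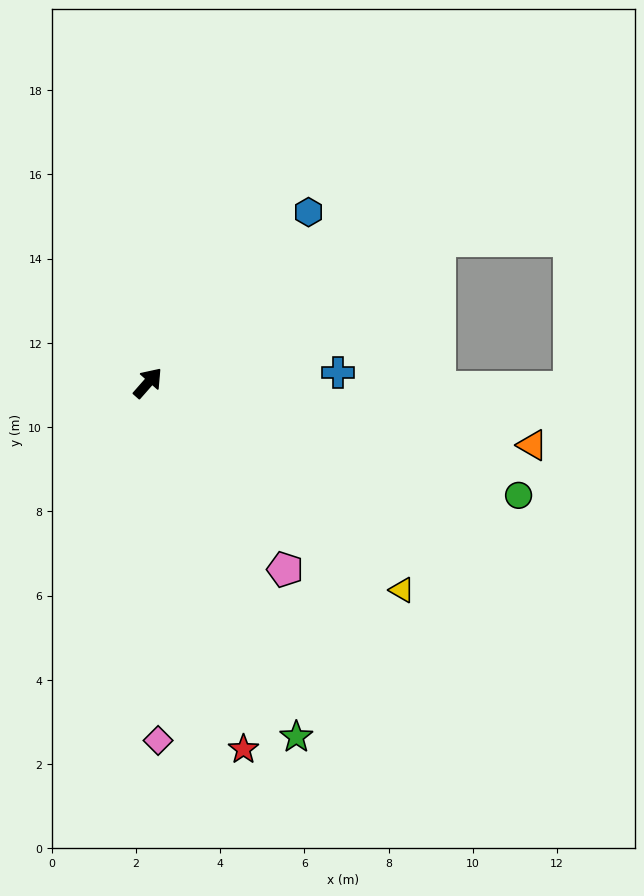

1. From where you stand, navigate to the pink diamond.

turn right 137°, forward 8.5 m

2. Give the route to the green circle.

turn right 66°, forward 9.2 m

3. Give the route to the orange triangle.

turn right 58°, forward 9.2 m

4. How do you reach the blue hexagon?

forward 5.6 m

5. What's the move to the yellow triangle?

turn right 88°, forward 7.8 m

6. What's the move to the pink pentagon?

turn right 102°, forward 5.5 m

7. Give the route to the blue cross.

turn right 46°, forward 4.5 m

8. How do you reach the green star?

turn right 116°, forward 9.1 m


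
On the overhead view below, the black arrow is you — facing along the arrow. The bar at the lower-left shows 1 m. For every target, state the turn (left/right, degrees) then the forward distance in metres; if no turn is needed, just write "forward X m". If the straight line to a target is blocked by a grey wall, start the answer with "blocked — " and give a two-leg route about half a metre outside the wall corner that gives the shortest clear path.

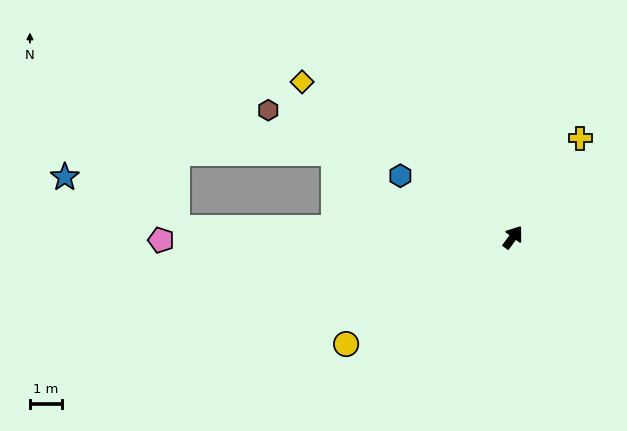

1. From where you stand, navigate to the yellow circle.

turn left 159°, forward 6.1 m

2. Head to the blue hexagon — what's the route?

turn left 98°, forward 4.0 m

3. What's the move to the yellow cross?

forward 3.7 m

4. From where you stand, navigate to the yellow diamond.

turn left 90°, forward 8.1 m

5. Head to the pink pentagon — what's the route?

turn left 127°, forward 10.9 m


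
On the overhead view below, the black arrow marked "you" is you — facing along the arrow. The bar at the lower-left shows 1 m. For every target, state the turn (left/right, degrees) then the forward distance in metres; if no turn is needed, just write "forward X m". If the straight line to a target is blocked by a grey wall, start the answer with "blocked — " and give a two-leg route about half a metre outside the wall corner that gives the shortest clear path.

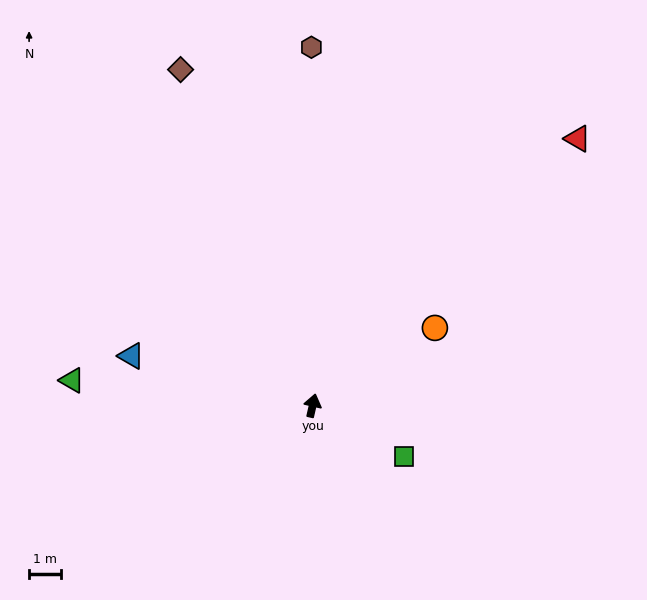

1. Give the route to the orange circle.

turn right 45°, forward 4.5 m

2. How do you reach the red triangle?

turn right 32°, forward 11.8 m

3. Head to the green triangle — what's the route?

turn left 97°, forward 7.6 m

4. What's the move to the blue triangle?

turn left 88°, forward 5.9 m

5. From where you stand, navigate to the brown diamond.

turn left 34°, forward 11.3 m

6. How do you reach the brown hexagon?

turn left 13°, forward 11.3 m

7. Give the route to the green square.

turn right 106°, forward 3.3 m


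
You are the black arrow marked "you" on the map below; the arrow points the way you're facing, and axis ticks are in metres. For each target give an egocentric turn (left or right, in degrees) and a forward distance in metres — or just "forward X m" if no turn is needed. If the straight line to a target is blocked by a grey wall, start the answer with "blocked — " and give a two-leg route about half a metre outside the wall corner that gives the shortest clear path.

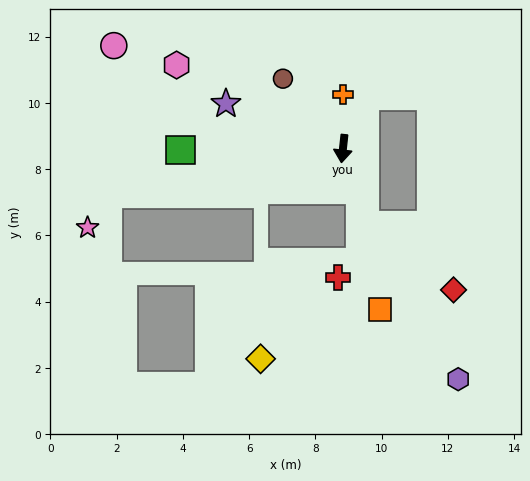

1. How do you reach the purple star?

turn right 105°, forward 3.8 m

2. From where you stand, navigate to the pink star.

blocked — turn right 73°, forward 7.2 m, then turn left 47°, forward 1.2 m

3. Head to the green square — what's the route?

turn right 83°, forward 4.9 m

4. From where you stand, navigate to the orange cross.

turn right 174°, forward 1.6 m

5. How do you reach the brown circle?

turn right 133°, forward 2.8 m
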